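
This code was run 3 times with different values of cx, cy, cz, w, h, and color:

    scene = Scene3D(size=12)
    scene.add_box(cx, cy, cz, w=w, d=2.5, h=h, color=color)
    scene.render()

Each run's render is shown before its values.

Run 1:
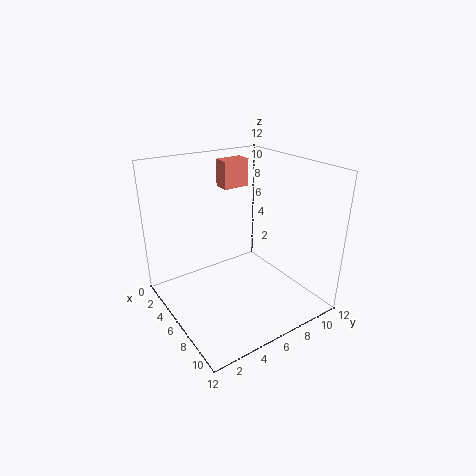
cx = 1
cy = 7
cz = 9
w = 1.5
h = 2.5
color = 'salmon'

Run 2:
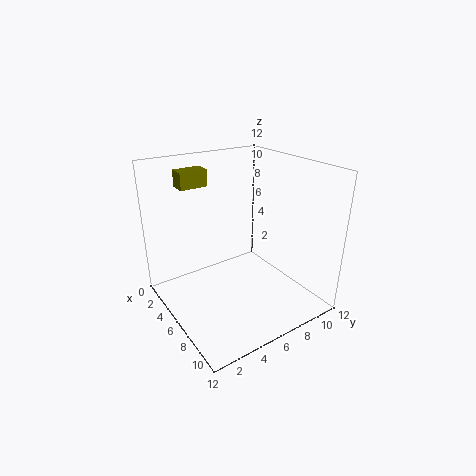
cx = 0.5
cy = 3
cz = 9.5
w = 1.5
h = 1.5
color = 'olive'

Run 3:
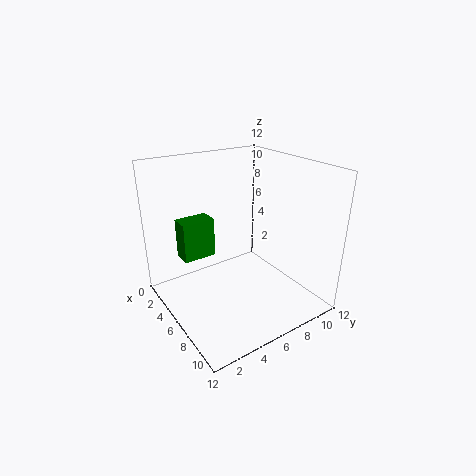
cx = 5
cy = 1
cz = 5.5
w = 1.5
h = 3
color = 'green'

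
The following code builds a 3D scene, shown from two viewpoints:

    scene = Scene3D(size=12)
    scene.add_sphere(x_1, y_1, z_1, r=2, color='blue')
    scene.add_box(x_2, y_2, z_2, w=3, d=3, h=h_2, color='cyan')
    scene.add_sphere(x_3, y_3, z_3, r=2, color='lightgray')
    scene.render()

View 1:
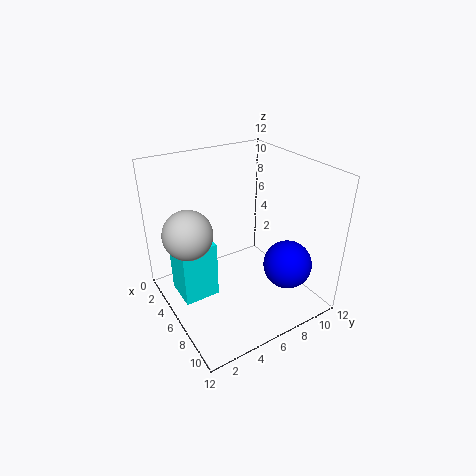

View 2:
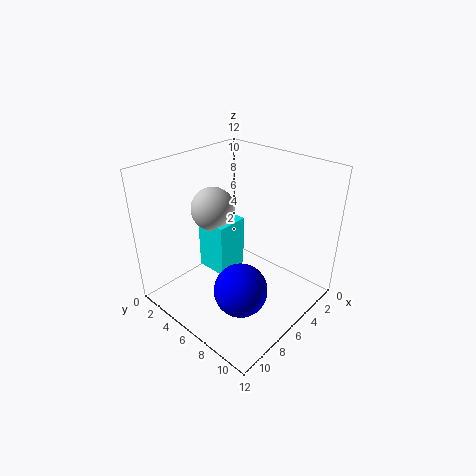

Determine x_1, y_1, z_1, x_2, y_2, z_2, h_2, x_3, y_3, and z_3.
x_1 = 9; y_1 = 9; z_1 = 4; x_2 = 3; y_2 = 1; z_2 = 1; h_2 = 5; x_3 = 5; y_3 = 2; z_3 = 7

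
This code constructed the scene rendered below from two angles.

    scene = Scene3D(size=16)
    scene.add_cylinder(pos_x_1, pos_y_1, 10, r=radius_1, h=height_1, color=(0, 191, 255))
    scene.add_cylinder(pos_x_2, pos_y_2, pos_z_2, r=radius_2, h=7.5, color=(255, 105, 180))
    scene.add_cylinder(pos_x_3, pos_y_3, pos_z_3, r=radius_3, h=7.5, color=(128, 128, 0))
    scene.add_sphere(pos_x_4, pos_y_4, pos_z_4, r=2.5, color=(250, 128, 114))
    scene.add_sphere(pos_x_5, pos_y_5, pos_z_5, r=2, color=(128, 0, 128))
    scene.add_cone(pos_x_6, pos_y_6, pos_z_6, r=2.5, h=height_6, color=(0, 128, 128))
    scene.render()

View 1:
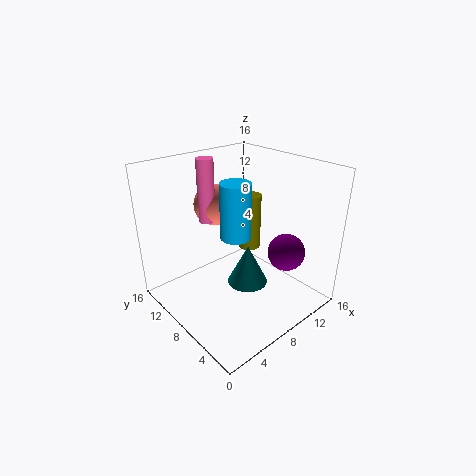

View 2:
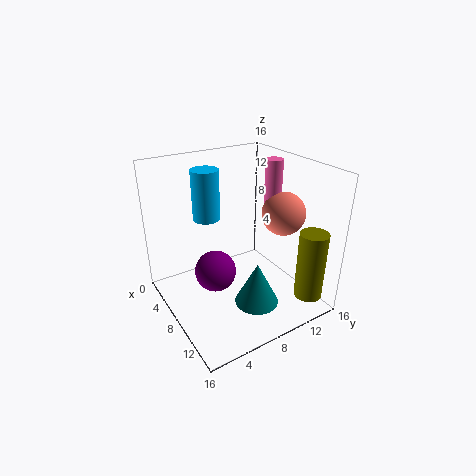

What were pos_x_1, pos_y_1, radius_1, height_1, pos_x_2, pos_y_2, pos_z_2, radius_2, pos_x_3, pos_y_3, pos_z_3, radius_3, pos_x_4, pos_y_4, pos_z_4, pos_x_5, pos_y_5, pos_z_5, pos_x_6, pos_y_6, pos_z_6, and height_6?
pos_x_1 = 5.5; pos_y_1 = 5.5; radius_1 = 1.5; height_1 = 5.5; pos_x_2 = 7.5; pos_y_2 = 13; pos_z_2 = 8.5; radius_2 = 1; pos_x_3 = 14.5; pos_y_3 = 13; pos_z_3 = 2.5; radius_3 = 1.5; pos_x_4 = 9; pos_y_4 = 13.5; pos_z_4 = 10; pos_x_5 = 11; pos_y_5 = 3.5; pos_z_5 = 7; pos_x_6 = 10.5; pos_y_6 = 9; pos_z_6 = 0.5; height_6 = 5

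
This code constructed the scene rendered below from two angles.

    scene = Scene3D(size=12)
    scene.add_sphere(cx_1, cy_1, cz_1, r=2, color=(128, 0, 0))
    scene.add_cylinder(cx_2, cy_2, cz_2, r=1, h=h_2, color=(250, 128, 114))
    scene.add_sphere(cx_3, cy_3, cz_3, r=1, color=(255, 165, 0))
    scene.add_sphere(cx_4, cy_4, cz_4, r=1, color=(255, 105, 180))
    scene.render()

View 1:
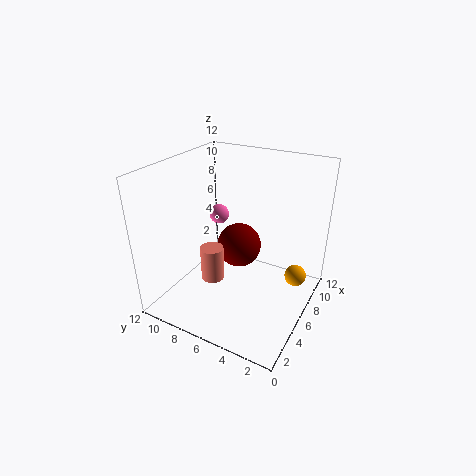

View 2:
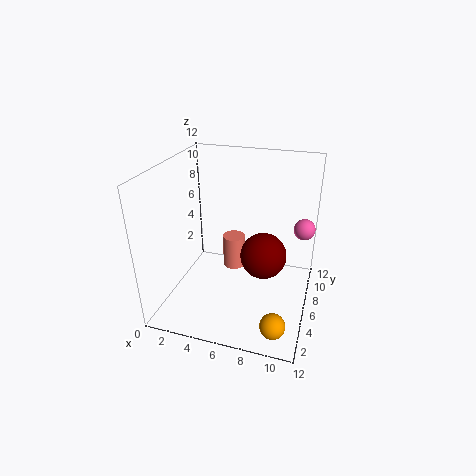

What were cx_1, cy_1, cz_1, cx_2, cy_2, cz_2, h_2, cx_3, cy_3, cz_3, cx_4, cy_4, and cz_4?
cx_1 = 8
cy_1 = 7
cz_1 = 4
cx_2 = 5
cy_2 = 8
cz_2 = 2
h_2 = 3
cx_3 = 10
cy_3 = 2
cz_3 = 1
cx_4 = 11
cy_4 = 11
cz_4 = 5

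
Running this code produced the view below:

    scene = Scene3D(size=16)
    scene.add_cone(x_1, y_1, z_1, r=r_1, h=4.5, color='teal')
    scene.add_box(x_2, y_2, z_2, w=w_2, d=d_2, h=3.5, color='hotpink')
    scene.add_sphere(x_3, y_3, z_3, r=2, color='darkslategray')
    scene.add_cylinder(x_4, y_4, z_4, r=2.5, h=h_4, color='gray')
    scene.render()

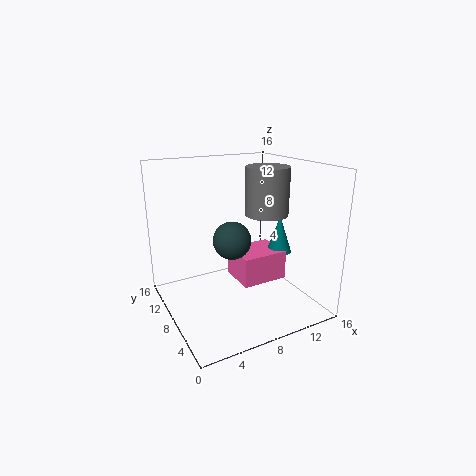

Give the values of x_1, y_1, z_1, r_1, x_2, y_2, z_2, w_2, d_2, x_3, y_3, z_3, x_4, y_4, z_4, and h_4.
x_1 = 14; y_1 = 8.5; z_1 = 5; r_1 = 1.5; x_2 = 8.5; y_2 = 7; z_2 = 2; w_2 = 5.5; d_2 = 4.5; x_3 = 6.5; y_3 = 6.5; z_3 = 8.5; x_4 = 12; y_4 = 8.5; z_4 = 10; h_4 = 5.5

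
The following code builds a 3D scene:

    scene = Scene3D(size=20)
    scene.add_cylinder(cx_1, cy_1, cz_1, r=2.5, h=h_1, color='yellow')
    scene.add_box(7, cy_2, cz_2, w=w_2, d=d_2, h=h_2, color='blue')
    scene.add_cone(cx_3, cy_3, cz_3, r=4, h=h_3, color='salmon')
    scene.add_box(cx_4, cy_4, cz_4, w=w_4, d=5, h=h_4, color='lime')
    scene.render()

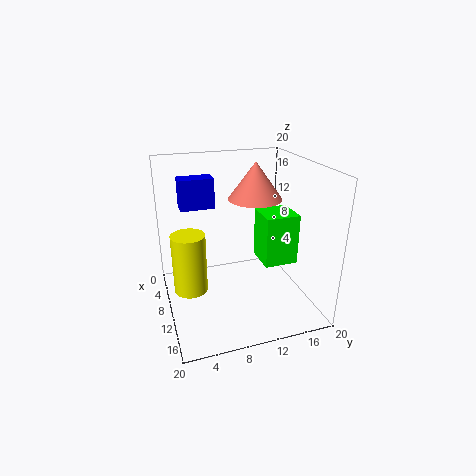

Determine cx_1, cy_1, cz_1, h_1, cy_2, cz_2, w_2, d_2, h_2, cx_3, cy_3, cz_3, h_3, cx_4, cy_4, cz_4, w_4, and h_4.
cx_1 = 7; cy_1 = 3.5; cz_1 = 1; h_1 = 9; cy_2 = 2.5; cz_2 = 14.5; w_2 = 2.5; d_2 = 4.5; h_2 = 4; cx_3 = 6; cy_3 = 14; cz_3 = 14; h_3 = 5.5; cx_4 = 6; cy_4 = 14; cz_4 = 5; w_4 = 5; h_4 = 7.5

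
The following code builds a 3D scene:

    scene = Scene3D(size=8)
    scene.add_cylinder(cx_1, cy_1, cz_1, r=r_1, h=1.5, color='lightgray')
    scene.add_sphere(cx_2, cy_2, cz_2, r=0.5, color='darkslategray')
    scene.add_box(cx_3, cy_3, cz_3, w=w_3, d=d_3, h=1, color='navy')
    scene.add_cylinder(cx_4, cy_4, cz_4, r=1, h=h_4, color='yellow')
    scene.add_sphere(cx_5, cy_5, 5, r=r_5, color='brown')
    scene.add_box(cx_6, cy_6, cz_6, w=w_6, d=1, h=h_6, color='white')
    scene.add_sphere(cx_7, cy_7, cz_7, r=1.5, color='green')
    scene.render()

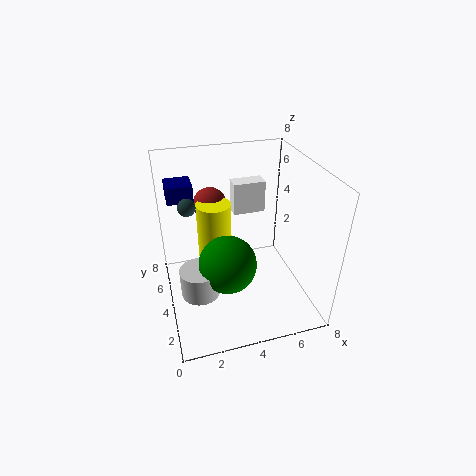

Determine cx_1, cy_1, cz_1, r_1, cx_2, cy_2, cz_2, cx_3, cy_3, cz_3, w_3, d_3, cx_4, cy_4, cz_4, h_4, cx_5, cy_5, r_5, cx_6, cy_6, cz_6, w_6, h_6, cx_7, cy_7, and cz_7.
cx_1 = 1.5
cy_1 = 2.5
cz_1 = 2
r_1 = 1
cx_2 = 1.5
cy_2 = 5.5
cz_2 = 5.5
cx_3 = 0.5
cy_3 = 6
cz_3 = 5.5
w_3 = 1.5
d_3 = 1.5
cx_4 = 3
cy_4 = 5.5
cz_4 = 1.5
h_4 = 4
cx_5 = 3
cy_5 = 6.5
r_5 = 1
cx_6 = 4.5
cy_6 = 6.5
cz_6 = 4
w_6 = 2
h_6 = 2
cx_7 = 3
cy_7 = 2.5
cz_7 = 3.5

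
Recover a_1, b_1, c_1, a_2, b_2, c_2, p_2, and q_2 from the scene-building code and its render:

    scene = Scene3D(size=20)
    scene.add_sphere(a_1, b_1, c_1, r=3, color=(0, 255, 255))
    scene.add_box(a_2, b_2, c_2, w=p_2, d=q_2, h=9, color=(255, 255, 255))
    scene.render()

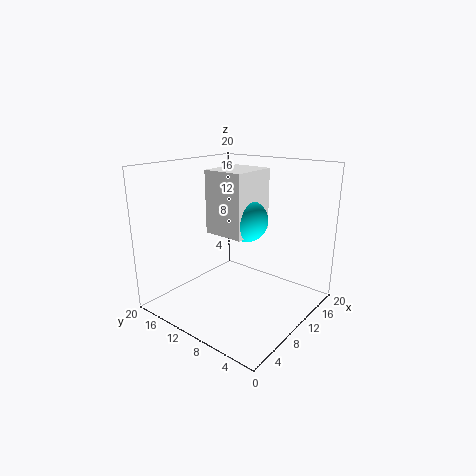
a_1 = 12, b_1 = 10, c_1 = 12, a_2 = 9, b_2 = 9, c_2 = 10, p_2 = 7, q_2 = 6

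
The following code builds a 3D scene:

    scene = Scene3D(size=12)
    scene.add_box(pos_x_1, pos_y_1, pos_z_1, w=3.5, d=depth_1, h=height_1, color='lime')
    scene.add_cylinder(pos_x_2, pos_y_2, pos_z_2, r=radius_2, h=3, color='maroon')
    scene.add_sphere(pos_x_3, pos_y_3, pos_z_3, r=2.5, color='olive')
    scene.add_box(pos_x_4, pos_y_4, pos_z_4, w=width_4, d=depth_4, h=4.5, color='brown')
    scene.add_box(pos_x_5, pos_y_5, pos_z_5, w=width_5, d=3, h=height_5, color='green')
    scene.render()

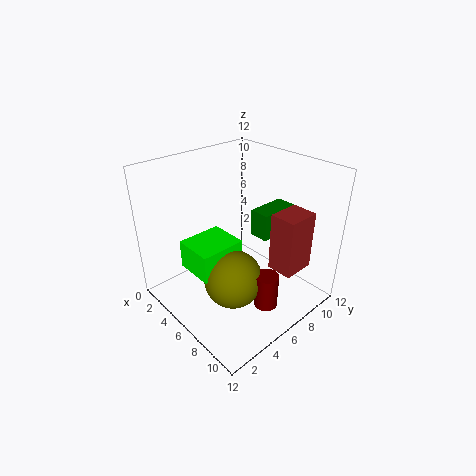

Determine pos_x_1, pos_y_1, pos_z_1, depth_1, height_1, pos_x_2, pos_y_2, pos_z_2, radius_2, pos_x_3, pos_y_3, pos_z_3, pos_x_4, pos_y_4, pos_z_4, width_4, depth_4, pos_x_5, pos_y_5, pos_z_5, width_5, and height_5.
pos_x_1 = 2.5
pos_y_1 = 2.5
pos_z_1 = 3
depth_1 = 4
height_1 = 2.5
pos_x_2 = 9
pos_y_2 = 6.5
pos_z_2 = 0.5
radius_2 = 1
pos_x_3 = 6.5
pos_y_3 = 5
pos_z_3 = 2.5
pos_x_4 = 9.5
pos_y_4 = 6
pos_z_4 = 5
width_4 = 2
depth_4 = 2.5
pos_x_5 = 8
pos_y_5 = 5.5
pos_z_5 = 7.5
width_5 = 1.5
height_5 = 2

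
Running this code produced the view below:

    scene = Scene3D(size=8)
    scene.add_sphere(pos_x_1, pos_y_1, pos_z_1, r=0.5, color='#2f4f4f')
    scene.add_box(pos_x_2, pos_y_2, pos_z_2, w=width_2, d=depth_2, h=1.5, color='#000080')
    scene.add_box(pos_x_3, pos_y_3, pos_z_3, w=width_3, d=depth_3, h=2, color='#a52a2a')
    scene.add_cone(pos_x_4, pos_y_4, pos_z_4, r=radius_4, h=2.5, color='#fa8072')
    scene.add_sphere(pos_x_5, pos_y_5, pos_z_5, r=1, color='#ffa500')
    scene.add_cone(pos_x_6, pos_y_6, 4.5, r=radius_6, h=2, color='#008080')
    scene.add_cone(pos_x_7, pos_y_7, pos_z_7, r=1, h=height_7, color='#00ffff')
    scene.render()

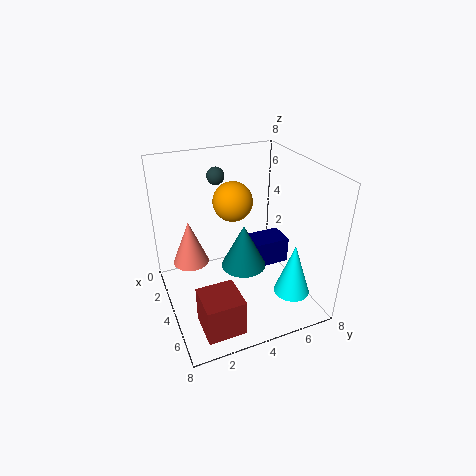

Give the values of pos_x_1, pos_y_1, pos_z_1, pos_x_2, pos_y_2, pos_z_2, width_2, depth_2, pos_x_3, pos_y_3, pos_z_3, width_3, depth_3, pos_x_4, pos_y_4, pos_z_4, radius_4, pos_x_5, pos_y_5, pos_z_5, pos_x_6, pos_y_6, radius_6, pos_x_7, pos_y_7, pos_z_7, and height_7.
pos_x_1 = 2
pos_y_1 = 3.5
pos_z_1 = 7
pos_x_2 = 3
pos_y_2 = 5
pos_z_2 = 2
width_2 = 1.5
depth_2 = 2
pos_x_3 = 5.5
pos_y_3 = 1
pos_z_3 = 0.5
width_3 = 2
depth_3 = 2
pos_x_4 = 3
pos_y_4 = 1.5
pos_z_4 = 2.5
radius_4 = 1
pos_x_5 = 4.5
pos_y_5 = 3.5
pos_z_5 = 6.5
pos_x_6 = 7
pos_y_6 = 3
radius_6 = 1
pos_x_7 = 6
pos_y_7 = 6.5
pos_z_7 = 1
height_7 = 3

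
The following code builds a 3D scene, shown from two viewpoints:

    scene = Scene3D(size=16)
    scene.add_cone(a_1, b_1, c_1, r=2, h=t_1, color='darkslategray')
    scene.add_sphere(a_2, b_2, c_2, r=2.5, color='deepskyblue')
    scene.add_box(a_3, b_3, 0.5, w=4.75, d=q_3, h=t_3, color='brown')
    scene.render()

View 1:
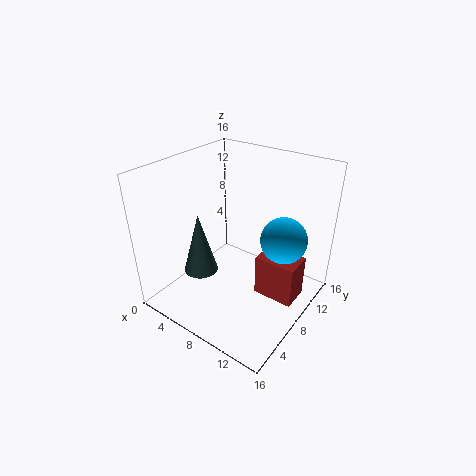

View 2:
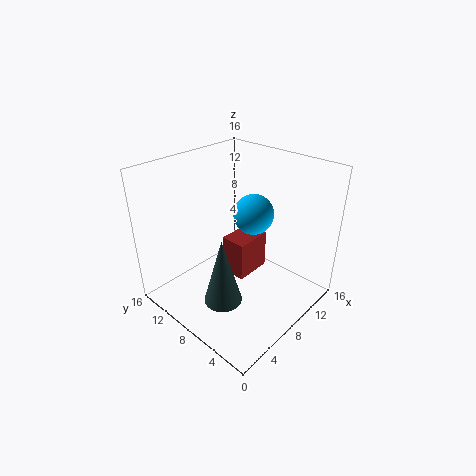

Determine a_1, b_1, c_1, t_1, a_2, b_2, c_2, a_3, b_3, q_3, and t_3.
a_1 = 3.75
b_1 = 6.25
c_1 = 3
t_1 = 7.25
a_2 = 12.75
b_2 = 9.75
c_2 = 8.5
a_3 = 9.75
b_3 = 9
q_3 = 3.25
t_3 = 5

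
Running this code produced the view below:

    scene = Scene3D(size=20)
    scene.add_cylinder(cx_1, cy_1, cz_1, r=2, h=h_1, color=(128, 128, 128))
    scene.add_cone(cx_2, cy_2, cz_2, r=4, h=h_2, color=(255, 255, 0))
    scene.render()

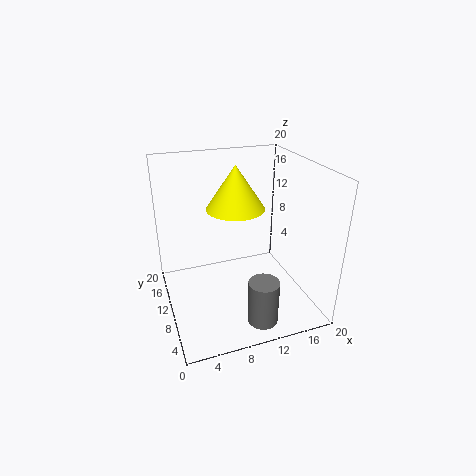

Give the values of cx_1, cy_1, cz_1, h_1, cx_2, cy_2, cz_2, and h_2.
cx_1 = 11; cy_1 = 3; cz_1 = 1; h_1 = 6; cx_2 = 10; cy_2 = 11; cz_2 = 14; h_2 = 6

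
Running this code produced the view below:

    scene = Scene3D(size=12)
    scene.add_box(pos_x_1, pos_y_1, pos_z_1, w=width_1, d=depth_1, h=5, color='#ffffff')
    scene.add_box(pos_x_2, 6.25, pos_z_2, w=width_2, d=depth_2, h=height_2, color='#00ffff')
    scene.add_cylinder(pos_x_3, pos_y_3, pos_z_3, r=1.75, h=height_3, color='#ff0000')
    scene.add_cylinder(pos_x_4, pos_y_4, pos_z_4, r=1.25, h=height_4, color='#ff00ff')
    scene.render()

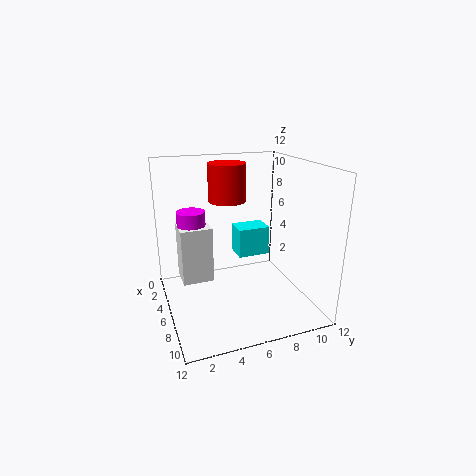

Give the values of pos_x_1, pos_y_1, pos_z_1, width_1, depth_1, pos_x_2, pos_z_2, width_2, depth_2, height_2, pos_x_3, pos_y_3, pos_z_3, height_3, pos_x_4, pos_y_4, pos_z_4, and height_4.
pos_x_1 = 2, pos_y_1 = 1.5, pos_z_1 = 1.5, width_1 = 2.5, depth_1 = 2.75, pos_x_2 = 3.75, pos_z_2 = 4, width_2 = 2, depth_2 = 2.75, height_2 = 2.5, pos_x_3 = 1.75, pos_y_3 = 6.5, pos_z_3 = 8, height_3 = 3.5, pos_x_4 = 3, pos_y_4 = 2.75, pos_z_4 = 4.75, height_4 = 3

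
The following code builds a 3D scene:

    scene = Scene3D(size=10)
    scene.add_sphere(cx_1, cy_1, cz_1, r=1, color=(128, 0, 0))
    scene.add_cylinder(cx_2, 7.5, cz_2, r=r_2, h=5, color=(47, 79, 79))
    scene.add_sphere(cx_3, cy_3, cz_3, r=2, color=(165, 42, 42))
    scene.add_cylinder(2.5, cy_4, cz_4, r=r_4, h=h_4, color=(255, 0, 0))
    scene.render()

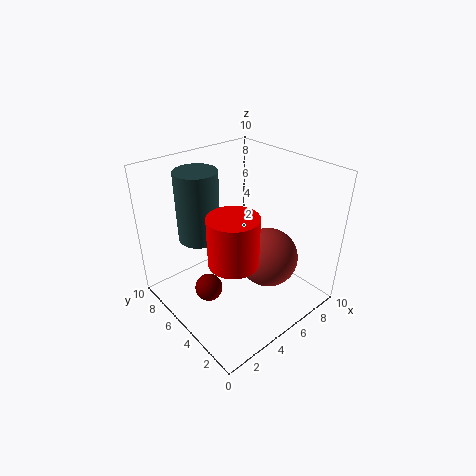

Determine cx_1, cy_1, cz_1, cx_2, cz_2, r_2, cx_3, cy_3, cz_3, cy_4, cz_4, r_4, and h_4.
cx_1 = 3, cy_1 = 6, cz_1 = 1, cx_2 = 3.5, cz_2 = 4.5, r_2 = 1.5, cx_3 = 6, cy_3 = 3, cz_3 = 4, cy_4 = 2.5, cz_4 = 5.5, r_4 = 1.5, h_4 = 3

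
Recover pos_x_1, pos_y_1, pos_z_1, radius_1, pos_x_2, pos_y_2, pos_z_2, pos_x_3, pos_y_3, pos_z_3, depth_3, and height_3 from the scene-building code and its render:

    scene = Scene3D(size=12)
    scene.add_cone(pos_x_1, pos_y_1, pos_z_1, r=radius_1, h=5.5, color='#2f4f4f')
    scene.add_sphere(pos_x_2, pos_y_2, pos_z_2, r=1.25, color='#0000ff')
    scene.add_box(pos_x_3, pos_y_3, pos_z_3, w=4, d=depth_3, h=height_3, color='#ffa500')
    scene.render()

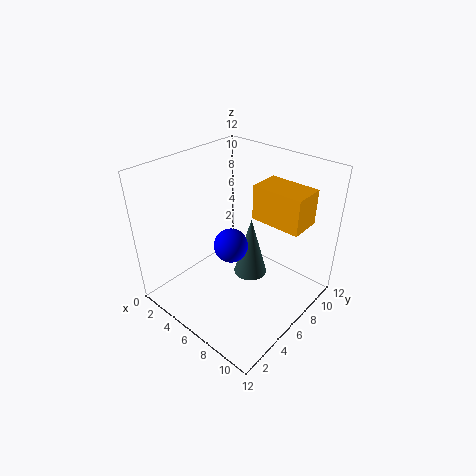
pos_x_1 = 6; pos_y_1 = 7.75; pos_z_1 = 1.5; radius_1 = 1.5; pos_x_2 = 7.5; pos_y_2 = 3.5; pos_z_2 = 7.25; pos_x_3 = 7.25; pos_y_3 = 6.25; pos_z_3 = 8.25; depth_3 = 2.5; height_3 = 2.75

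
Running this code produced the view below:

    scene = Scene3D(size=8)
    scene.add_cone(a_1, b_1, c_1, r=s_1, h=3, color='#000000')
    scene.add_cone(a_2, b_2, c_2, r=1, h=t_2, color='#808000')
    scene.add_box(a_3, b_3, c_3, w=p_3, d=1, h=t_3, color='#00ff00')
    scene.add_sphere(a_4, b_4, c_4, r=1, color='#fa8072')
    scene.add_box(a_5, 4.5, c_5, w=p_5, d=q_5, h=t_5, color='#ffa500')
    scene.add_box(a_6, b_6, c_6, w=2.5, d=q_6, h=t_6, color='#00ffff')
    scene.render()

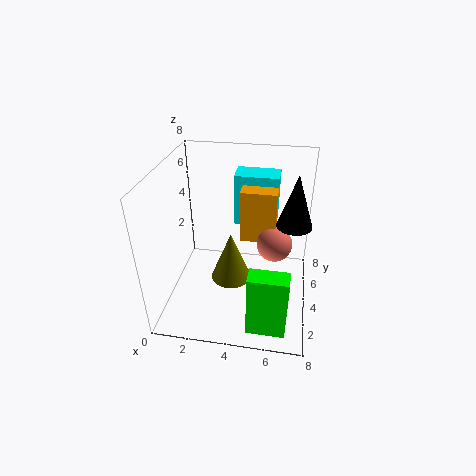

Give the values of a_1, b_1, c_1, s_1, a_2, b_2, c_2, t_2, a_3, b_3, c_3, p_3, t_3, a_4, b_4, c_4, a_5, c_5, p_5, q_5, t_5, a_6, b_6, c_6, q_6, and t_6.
a_1 = 7
b_1 = 5
c_1 = 4.5
s_1 = 1
a_2 = 4
b_2 = 2
c_2 = 3
t_2 = 2.5
a_3 = 5
b_3 = 0.5
c_3 = 0.5
p_3 = 2
t_3 = 3.5
a_4 = 6
b_4 = 4.5
c_4 = 3.5
a_5 = 4
c_5 = 3.5
p_5 = 2
q_5 = 1
t_5 = 3
a_6 = 3.5
b_6 = 5.5
c_6 = 4
q_6 = 1.5
t_6 = 3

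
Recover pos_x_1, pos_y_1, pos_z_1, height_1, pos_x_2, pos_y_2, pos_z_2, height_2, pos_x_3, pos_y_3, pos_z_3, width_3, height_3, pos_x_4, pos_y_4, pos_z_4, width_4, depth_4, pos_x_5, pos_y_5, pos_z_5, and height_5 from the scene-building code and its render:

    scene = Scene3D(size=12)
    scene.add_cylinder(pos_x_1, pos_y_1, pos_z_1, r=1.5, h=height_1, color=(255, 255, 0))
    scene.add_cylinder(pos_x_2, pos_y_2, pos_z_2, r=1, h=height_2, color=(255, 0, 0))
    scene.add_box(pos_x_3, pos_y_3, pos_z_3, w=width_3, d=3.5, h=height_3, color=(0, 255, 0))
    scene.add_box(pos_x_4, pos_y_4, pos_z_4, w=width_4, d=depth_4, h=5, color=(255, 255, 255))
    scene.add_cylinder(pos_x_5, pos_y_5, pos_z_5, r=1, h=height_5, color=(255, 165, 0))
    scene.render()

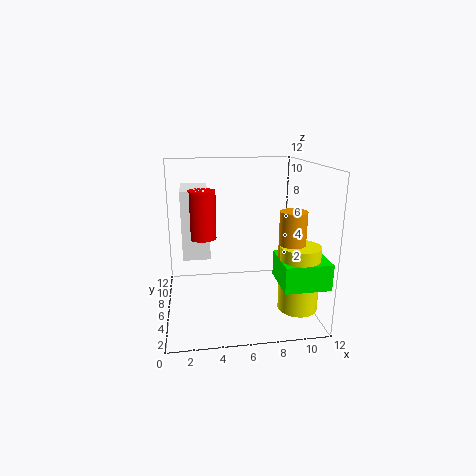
pos_x_1 = 10, pos_y_1 = 2, pos_z_1 = 1.5, height_1 = 5, pos_x_2 = 3, pos_y_2 = 3.5, pos_z_2 = 7, height_2 = 3.5, pos_x_3 = 8.5, pos_y_3 = 0.5, pos_z_3 = 3.5, width_3 = 3.5, height_3 = 2, pos_x_4 = 1.5, pos_y_4 = 3, pos_z_4 = 5.5, width_4 = 2, depth_4 = 4, pos_x_5 = 9.5, pos_y_5 = 2.5, pos_z_5 = 5.5, height_5 = 3.5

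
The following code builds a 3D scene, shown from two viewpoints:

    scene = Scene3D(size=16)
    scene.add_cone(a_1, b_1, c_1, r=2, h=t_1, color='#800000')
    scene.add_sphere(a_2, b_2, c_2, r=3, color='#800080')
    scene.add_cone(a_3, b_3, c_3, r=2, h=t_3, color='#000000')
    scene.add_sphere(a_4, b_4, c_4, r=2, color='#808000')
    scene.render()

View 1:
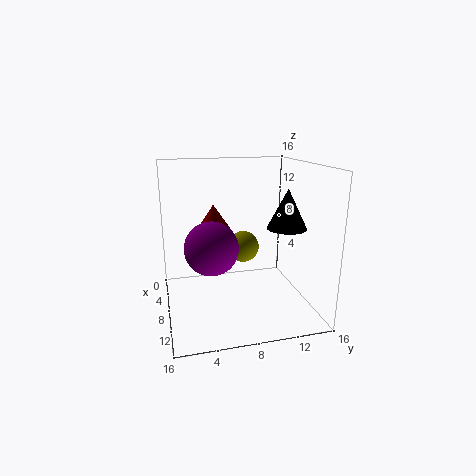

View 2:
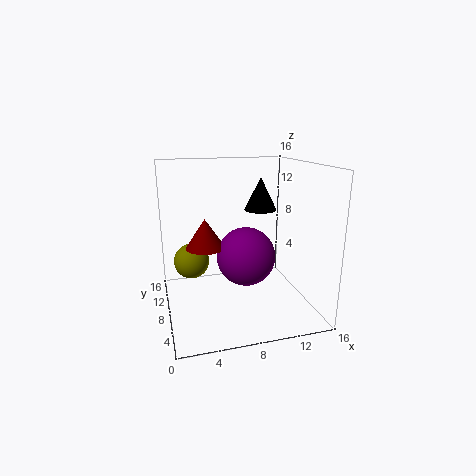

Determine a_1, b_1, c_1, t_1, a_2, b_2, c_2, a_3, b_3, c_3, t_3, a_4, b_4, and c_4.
a_1 = 4; b_1 = 6; c_1 = 8; t_1 = 3; a_2 = 8; b_2 = 5; c_2 = 7; a_3 = 12; b_3 = 12; c_3 = 10; t_3 = 4; a_4 = 3; b_4 = 10; c_4 = 5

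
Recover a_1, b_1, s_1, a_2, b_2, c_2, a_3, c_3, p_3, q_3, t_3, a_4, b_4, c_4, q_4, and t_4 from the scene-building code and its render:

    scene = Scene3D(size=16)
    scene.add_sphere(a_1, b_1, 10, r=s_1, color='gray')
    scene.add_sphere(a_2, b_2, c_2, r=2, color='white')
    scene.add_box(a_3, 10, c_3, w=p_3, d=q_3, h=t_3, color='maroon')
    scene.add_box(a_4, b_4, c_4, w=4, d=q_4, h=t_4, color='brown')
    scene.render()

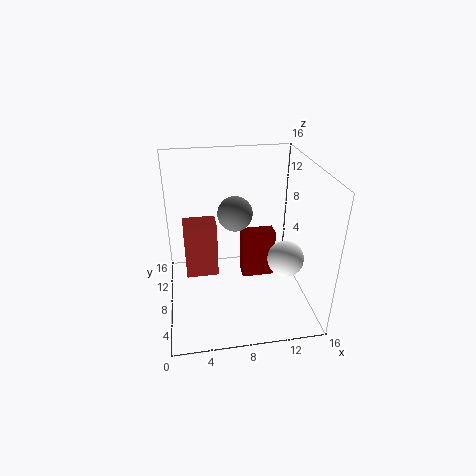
a_1 = 8, b_1 = 10, s_1 = 2, a_2 = 13, b_2 = 6, c_2 = 6, a_3 = 9, c_3 = 1, p_3 = 4, q_3 = 2, t_3 = 6, a_4 = 2, b_4 = 11, c_4 = 1, q_4 = 3, t_4 = 7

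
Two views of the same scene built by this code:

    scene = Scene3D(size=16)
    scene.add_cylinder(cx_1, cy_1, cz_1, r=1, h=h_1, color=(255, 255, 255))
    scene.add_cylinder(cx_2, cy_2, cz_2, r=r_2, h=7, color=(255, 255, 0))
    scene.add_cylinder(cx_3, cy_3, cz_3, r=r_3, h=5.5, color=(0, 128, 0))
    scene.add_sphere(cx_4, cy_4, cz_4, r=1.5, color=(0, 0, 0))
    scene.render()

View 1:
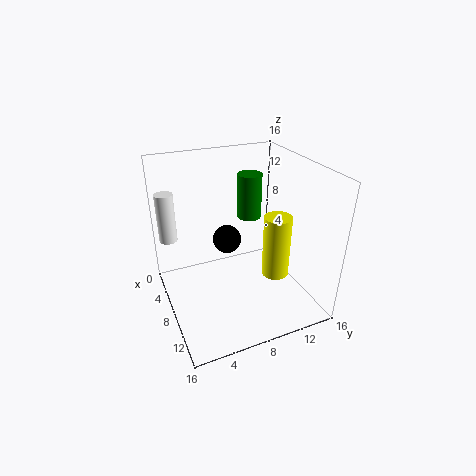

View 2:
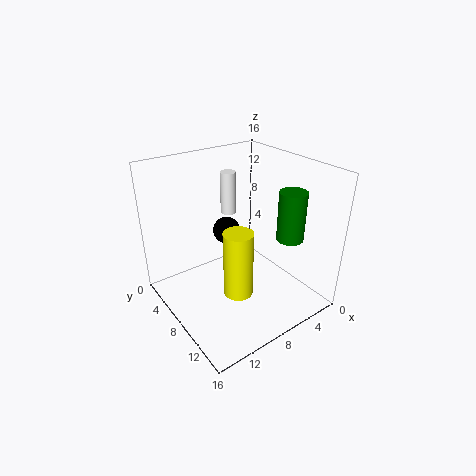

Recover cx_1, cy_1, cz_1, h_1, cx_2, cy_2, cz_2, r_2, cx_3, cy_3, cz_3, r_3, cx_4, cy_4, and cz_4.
cx_1 = 4.5; cy_1 = 1; cz_1 = 7.5; h_1 = 5.5; cx_2 = 10.5; cy_2 = 11.5; cz_2 = 4; r_2 = 1.5; cx_3 = 3.5; cy_3 = 11.5; cz_3 = 8; r_3 = 1.5; cx_4 = 8.5; cy_4 = 6.5; cz_4 = 8.5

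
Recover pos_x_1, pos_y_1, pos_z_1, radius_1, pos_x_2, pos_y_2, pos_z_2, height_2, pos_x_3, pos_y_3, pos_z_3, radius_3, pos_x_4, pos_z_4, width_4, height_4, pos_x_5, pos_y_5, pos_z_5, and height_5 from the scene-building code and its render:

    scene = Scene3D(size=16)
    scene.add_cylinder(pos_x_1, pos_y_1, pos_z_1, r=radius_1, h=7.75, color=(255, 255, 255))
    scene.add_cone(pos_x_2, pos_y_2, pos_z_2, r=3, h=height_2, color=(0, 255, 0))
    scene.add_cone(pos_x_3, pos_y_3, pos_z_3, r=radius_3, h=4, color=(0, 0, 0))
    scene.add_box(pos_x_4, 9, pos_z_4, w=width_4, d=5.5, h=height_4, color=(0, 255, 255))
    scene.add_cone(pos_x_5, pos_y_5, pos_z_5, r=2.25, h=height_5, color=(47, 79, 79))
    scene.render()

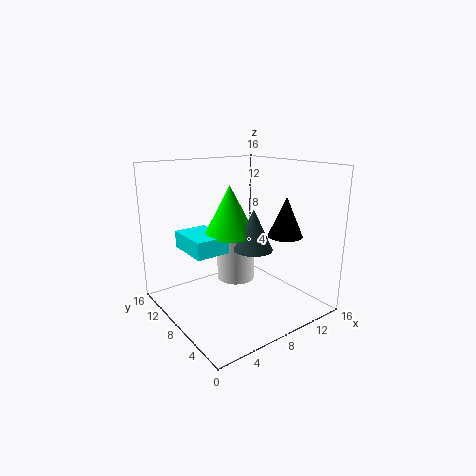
pos_x_1 = 11.5, pos_y_1 = 13.25, pos_z_1 = 0.25, radius_1 = 2.5, pos_x_2 = 8.5, pos_y_2 = 10.25, pos_z_2 = 7.75, height_2 = 5.75, pos_x_3 = 10, pos_y_3 = 2.75, pos_z_3 = 9.25, radius_3 = 1.75, pos_x_4 = 3.5, pos_z_4 = 6, width_4 = 4, height_4 = 2, pos_x_5 = 10, pos_y_5 = 7.75, pos_z_5 = 6.25, height_5 = 4.75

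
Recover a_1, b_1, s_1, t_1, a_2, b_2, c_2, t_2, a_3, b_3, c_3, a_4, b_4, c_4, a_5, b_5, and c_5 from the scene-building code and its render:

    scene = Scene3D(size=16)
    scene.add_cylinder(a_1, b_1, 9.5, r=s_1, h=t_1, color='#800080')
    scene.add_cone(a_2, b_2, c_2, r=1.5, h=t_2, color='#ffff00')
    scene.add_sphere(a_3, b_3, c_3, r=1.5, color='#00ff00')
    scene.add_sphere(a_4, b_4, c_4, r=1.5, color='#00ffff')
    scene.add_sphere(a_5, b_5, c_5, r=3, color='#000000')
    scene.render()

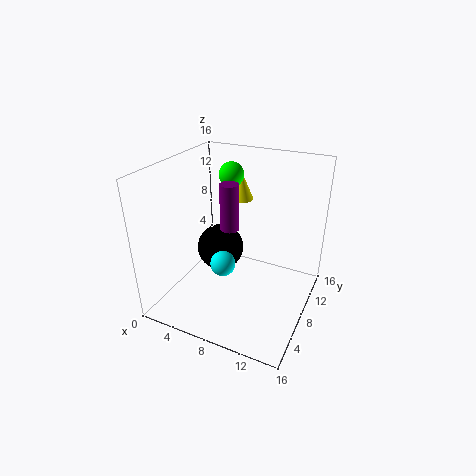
a_1 = 7.5
b_1 = 7
s_1 = 1
t_1 = 5
a_2 = 6
b_2 = 13
c_2 = 10.5
t_2 = 3.5
a_3 = 5
b_3 = 12.5
c_3 = 13.5
a_4 = 6
b_4 = 8
c_4 = 4
a_5 = 3.5
b_5 = 12
c_5 = 3.5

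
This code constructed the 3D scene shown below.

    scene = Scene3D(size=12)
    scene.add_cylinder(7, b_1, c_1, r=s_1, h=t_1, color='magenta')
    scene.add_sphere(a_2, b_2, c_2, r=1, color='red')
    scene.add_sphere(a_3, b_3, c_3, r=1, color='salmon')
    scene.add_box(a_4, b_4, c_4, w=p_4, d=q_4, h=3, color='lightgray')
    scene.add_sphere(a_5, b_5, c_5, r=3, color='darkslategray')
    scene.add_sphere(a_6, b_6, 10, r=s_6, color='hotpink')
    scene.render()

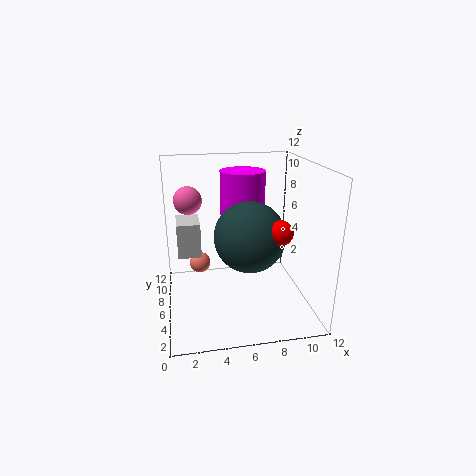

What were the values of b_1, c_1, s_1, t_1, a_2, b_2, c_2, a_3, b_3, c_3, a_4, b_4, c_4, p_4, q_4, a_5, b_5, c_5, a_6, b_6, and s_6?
b_1 = 9
c_1 = 7
s_1 = 2
t_1 = 4
a_2 = 9
b_2 = 4
c_2 = 7
a_3 = 3
b_3 = 10
c_3 = 2
a_4 = 1
b_4 = 7
c_4 = 4
p_4 = 2
q_4 = 3
a_5 = 7
b_5 = 6
c_5 = 6
a_6 = 2
b_6 = 4
s_6 = 1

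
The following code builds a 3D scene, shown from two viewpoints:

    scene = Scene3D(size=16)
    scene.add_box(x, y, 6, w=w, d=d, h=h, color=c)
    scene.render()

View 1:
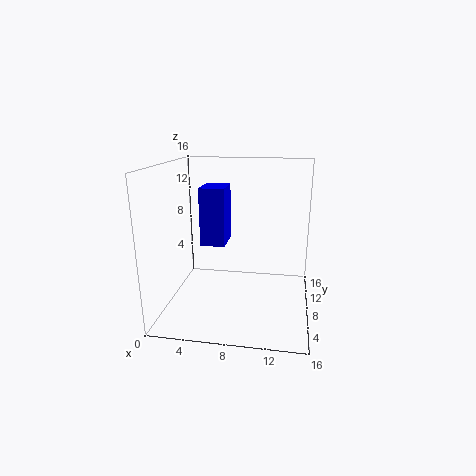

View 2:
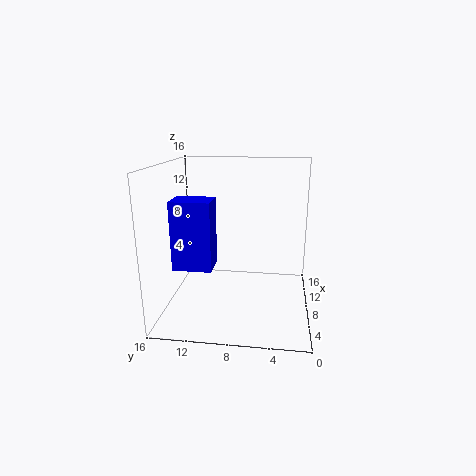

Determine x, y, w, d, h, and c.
x = 3, y = 10, w = 3, d = 4, h = 7, c = 'blue'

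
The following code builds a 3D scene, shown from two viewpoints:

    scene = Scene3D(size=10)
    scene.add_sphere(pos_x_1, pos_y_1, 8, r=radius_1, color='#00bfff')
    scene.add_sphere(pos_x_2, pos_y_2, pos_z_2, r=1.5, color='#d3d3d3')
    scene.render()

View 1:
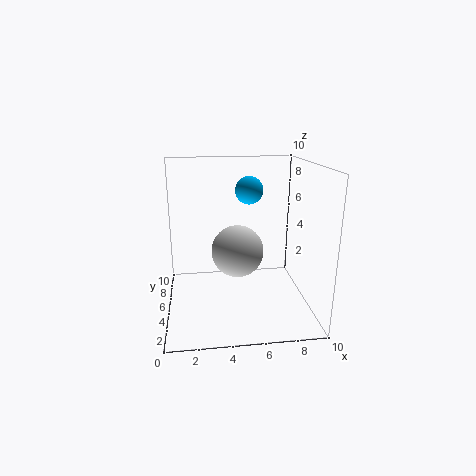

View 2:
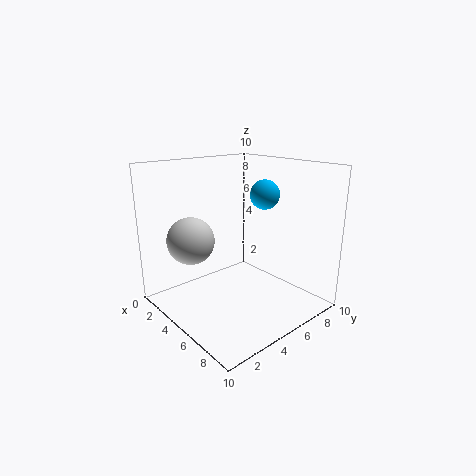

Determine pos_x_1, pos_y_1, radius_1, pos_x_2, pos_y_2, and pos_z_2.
pos_x_1 = 6; pos_y_1 = 6.5; radius_1 = 1; pos_x_2 = 4.5; pos_y_2 = 1.5; pos_z_2 = 5.5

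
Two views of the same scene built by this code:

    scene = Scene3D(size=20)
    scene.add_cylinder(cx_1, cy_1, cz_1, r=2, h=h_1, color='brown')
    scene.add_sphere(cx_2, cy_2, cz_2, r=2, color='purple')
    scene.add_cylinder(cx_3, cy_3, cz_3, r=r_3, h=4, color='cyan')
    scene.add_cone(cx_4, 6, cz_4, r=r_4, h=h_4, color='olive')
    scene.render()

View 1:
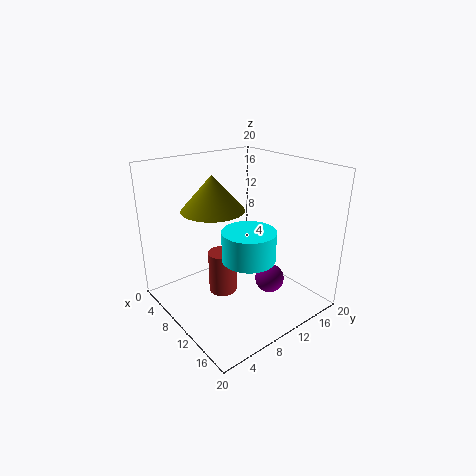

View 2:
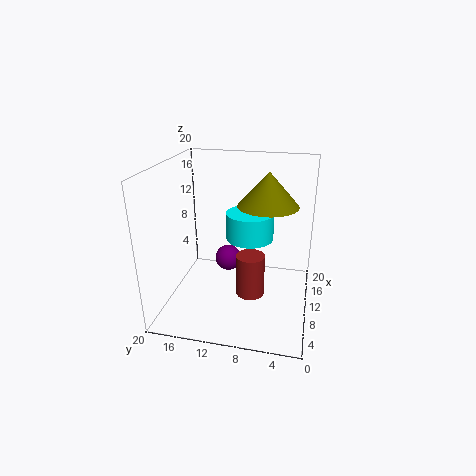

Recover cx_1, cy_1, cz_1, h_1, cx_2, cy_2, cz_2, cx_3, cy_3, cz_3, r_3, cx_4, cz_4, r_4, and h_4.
cx_1 = 9, cy_1 = 8, cz_1 = 2, h_1 = 6, cx_2 = 14, cy_2 = 12.5, cz_2 = 4.5, cx_3 = 13.5, cy_3 = 9, cz_3 = 8.5, r_3 = 3.5, cx_4 = 10, cz_4 = 15, r_4 = 4, h_4 = 4.5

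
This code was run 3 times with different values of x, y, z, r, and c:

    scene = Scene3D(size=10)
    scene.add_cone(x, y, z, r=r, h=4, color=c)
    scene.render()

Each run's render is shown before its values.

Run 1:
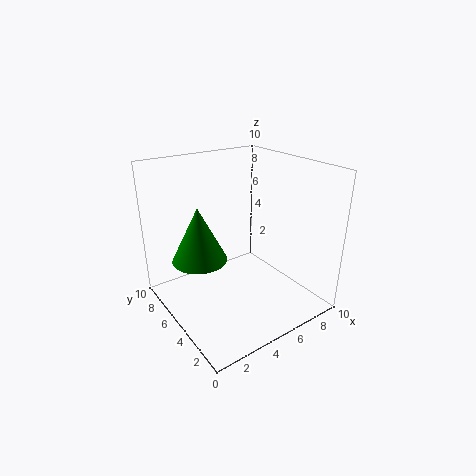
x = 3, y = 7, z = 3, r = 2, c = 'green'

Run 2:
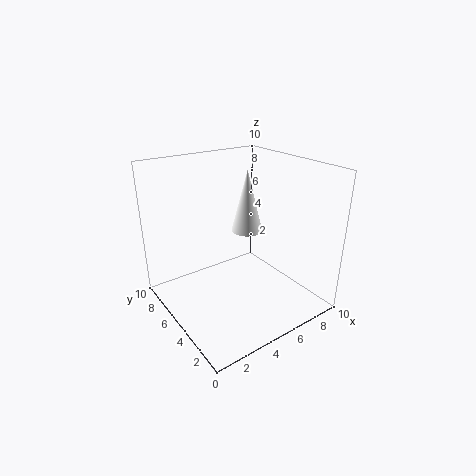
x = 5, y = 4, z = 6, r = 1, c = 'white'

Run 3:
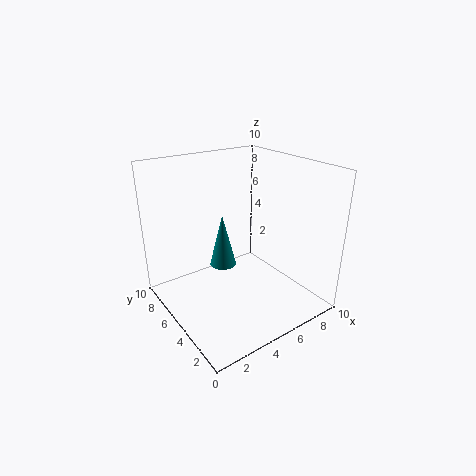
x = 5, y = 7, z = 2, r = 1, c = 'teal'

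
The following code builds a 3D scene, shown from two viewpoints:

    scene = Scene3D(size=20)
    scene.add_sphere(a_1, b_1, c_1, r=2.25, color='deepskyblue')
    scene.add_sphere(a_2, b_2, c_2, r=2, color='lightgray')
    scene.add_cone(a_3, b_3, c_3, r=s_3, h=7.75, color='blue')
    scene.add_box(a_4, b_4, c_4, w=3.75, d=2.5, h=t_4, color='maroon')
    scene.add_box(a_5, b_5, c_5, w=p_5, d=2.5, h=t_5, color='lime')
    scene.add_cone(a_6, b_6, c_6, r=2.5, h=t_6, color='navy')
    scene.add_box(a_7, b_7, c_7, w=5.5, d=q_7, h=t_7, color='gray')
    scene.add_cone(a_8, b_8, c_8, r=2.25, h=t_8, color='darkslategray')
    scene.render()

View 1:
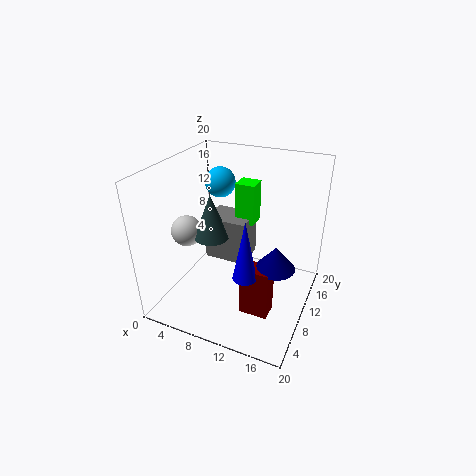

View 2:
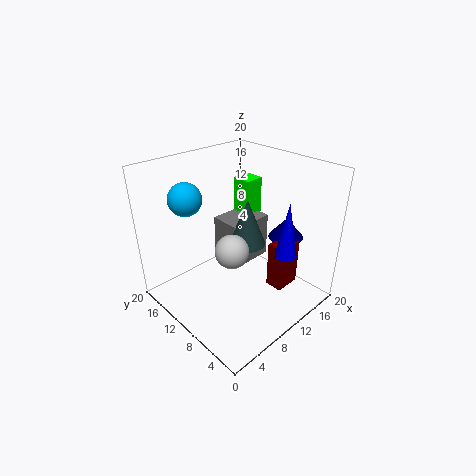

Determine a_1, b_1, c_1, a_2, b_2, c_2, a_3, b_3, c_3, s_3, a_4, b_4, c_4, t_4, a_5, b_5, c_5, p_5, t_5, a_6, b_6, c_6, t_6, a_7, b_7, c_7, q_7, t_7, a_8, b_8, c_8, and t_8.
a_1 = 5, b_1 = 14.75, c_1 = 15.75, a_2 = 4.75, b_2 = 5.5, c_2 = 12.25, a_3 = 13.5, b_3 = 4.25, c_3 = 8.25, s_3 = 1.5, a_4 = 12.75, b_4 = 4.25, c_4 = 2.5, t_4 = 6.75, a_5 = 10.25, b_5 = 8.5, c_5 = 13.25, p_5 = 2.5, t_5 = 5.25, a_6 = 16.5, b_6 = 6.75, c_6 = 9, t_6 = 3, a_7 = 6.75, b_7 = 6.75, c_7 = 8.25, q_7 = 4.25, t_7 = 5.75, a_8 = 8, b_8 = 6.25, c_8 = 11.75, t_8 = 5.75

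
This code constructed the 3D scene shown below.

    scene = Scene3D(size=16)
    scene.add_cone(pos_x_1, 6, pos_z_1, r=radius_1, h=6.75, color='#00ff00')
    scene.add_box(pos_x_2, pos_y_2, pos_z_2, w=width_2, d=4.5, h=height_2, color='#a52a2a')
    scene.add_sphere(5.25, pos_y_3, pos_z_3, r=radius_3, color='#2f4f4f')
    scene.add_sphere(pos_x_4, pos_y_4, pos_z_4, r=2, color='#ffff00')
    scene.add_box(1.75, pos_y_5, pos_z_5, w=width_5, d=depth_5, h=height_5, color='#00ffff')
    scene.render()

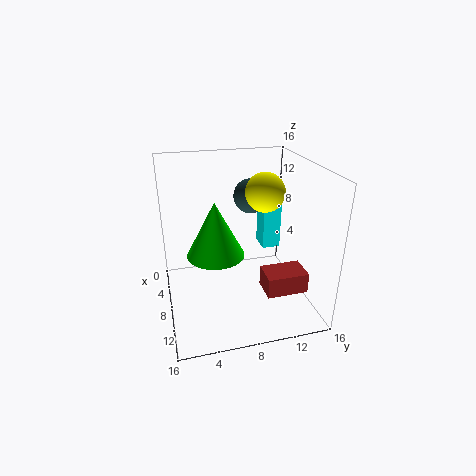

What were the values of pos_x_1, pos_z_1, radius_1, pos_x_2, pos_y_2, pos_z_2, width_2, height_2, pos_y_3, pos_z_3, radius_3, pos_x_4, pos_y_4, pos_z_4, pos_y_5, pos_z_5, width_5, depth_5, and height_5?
pos_x_1 = 5; pos_z_1 = 4.5; radius_1 = 3.5; pos_x_2 = 10; pos_y_2 = 10; pos_z_2 = 3; width_2 = 3; height_2 = 2.25; pos_y_3 = 10.25; pos_z_3 = 11.75; radius_3 = 2; pos_x_4 = 10; pos_y_4 = 10.25; pos_z_4 = 13.75; pos_y_5 = 12.25; pos_z_5 = 4.25; width_5 = 2.75; depth_5 = 2.25; height_5 = 6.25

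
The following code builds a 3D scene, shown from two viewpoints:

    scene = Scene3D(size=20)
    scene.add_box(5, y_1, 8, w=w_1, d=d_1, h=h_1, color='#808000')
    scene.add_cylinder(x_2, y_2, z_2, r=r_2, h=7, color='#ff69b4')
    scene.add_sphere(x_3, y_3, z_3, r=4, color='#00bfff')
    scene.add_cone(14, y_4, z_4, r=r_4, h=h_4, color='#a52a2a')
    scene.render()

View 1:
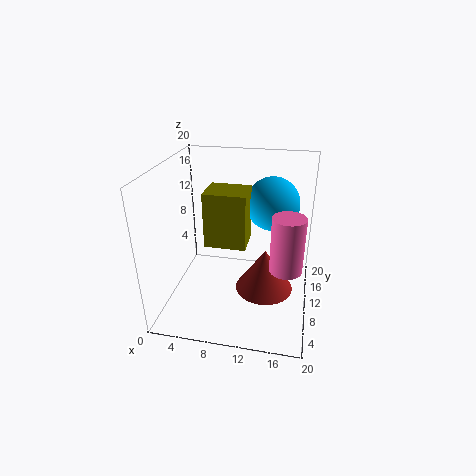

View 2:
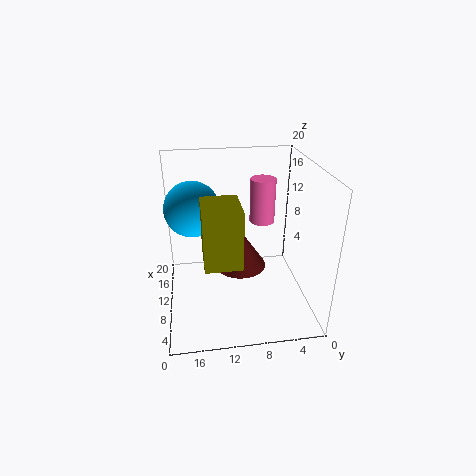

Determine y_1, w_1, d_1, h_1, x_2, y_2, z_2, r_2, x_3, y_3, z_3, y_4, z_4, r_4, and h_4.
y_1 = 10
w_1 = 6
d_1 = 5
h_1 = 8
x_2 = 17
y_2 = 5
z_2 = 9
r_2 = 2
x_3 = 14
y_3 = 16
z_3 = 13
y_4 = 9
z_4 = 3
r_4 = 4
h_4 = 6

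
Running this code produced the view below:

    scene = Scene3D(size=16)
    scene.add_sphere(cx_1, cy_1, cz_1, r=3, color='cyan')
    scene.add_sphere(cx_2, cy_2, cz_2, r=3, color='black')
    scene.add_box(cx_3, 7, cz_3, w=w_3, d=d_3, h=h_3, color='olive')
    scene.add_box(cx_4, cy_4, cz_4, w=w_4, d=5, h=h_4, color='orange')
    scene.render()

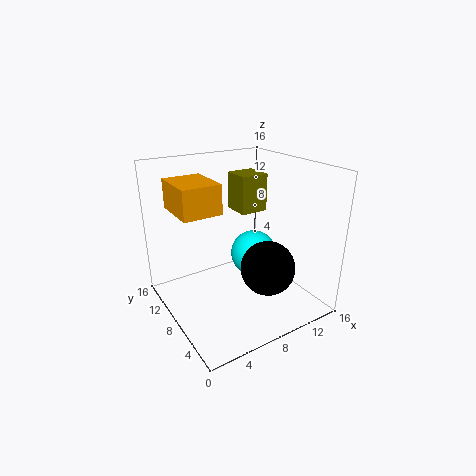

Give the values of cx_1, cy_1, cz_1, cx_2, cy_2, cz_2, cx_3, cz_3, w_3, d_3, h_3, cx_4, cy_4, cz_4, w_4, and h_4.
cx_1 = 13
cy_1 = 12
cz_1 = 3
cx_2 = 10
cy_2 = 5
cz_2 = 5
cx_3 = 8
cz_3 = 11
w_3 = 3
d_3 = 3
h_3 = 4
cx_4 = 1
cy_4 = 6
cz_4 = 12
w_4 = 4
h_4 = 3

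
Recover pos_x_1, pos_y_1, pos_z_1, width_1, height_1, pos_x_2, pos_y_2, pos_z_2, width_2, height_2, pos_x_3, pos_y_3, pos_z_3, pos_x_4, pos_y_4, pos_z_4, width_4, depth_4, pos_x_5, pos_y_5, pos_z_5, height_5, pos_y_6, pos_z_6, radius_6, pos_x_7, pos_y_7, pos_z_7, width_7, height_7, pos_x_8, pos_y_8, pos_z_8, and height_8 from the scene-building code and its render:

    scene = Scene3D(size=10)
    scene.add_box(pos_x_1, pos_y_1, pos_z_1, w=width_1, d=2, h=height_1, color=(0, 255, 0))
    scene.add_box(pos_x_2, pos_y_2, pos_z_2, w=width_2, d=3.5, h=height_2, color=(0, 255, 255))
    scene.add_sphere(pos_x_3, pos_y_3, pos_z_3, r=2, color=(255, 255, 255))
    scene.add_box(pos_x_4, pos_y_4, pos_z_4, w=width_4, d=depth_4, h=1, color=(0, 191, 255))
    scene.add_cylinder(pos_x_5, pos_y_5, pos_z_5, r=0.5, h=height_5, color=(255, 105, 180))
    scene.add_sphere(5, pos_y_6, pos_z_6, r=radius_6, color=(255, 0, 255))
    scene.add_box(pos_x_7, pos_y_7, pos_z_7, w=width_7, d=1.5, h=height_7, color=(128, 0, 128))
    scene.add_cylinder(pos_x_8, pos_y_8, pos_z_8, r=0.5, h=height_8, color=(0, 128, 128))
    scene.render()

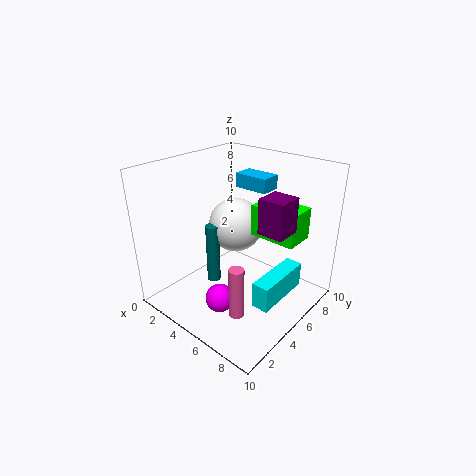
pos_x_1 = 6.5, pos_y_1 = 4.5, pos_z_1 = 6, width_1 = 3, height_1 = 2, pos_x_2 = 9, pos_y_2 = 1.5, pos_z_2 = 3.5, width_2 = 1, height_2 = 1.5, pos_x_3 = 3.5, pos_y_3 = 6.5, pos_z_3 = 5, pos_x_4 = 3.5, pos_y_4 = 6.5, pos_z_4 = 8, width_4 = 2.5, depth_4 = 1.5, pos_x_5 = 7, pos_y_5 = 2.5, pos_z_5 = 1, height_5 = 3.5, pos_y_6 = 3, pos_z_6 = 1, radius_6 = 1, pos_x_7 = 8.5, pos_y_7 = 2.5, pos_z_7 = 7.5, width_7 = 1.5, height_7 = 2, pos_x_8 = 3, pos_y_8 = 4.5, pos_z_8 = 1, height_8 = 4.5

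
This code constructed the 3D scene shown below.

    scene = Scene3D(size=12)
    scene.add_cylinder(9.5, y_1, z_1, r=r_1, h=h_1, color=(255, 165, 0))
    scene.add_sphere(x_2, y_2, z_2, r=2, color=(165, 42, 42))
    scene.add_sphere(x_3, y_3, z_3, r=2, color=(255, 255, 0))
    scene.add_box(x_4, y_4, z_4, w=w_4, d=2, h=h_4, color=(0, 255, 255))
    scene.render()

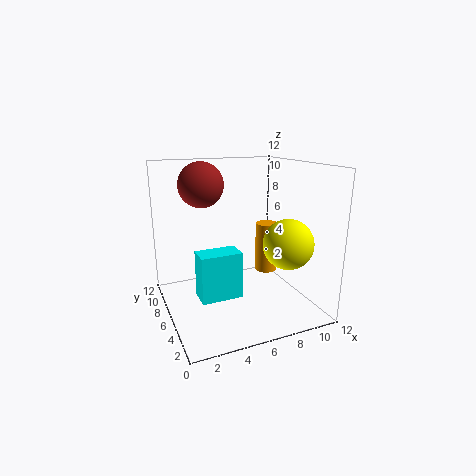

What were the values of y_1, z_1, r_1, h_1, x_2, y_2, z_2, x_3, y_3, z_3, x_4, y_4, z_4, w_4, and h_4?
y_1 = 7.5; z_1 = 2; r_1 = 1; h_1 = 4.5; x_2 = 4; y_2 = 9.5; z_2 = 10; x_3 = 9; y_3 = 3; z_3 = 6; x_4 = 2.5; y_4 = 5; z_4 = 1; w_4 = 3.5; h_4 = 4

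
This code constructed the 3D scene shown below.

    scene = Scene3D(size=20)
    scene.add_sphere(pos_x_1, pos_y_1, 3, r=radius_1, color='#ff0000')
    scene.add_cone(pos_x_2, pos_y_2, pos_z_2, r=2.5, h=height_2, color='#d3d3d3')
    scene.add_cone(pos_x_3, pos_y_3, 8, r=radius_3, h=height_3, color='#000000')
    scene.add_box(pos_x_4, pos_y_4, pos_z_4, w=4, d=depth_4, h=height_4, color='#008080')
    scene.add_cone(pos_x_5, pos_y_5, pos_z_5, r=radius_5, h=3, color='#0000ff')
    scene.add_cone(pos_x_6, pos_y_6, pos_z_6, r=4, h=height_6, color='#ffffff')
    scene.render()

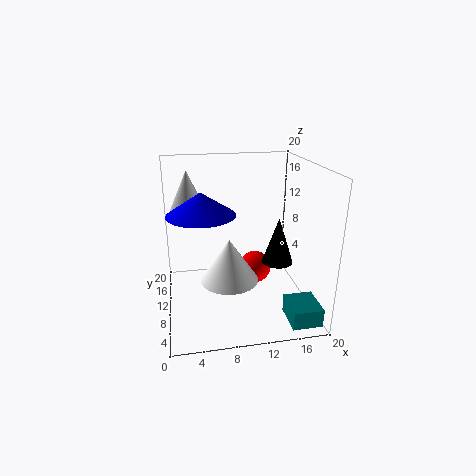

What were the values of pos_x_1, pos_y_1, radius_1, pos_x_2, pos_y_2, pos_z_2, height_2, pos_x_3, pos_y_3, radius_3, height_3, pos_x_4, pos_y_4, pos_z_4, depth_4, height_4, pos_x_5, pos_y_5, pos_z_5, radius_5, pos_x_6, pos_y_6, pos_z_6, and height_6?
pos_x_1 = 13.5; pos_y_1 = 14; radius_1 = 2.5; pos_x_2 = 3.5; pos_y_2 = 13; pos_z_2 = 13.5; height_2 = 5.5; pos_x_3 = 14.5; pos_y_3 = 6; radius_3 = 2; height_3 = 6; pos_x_4 = 15.5; pos_y_4 = 1; pos_z_4 = 0.5; depth_4 = 4.5; height_4 = 2.5; pos_x_5 = 5; pos_y_5 = 9; pos_z_5 = 14; radius_5 = 4.5; pos_x_6 = 8.5; pos_y_6 = 8.5; pos_z_6 = 4.5; height_6 = 6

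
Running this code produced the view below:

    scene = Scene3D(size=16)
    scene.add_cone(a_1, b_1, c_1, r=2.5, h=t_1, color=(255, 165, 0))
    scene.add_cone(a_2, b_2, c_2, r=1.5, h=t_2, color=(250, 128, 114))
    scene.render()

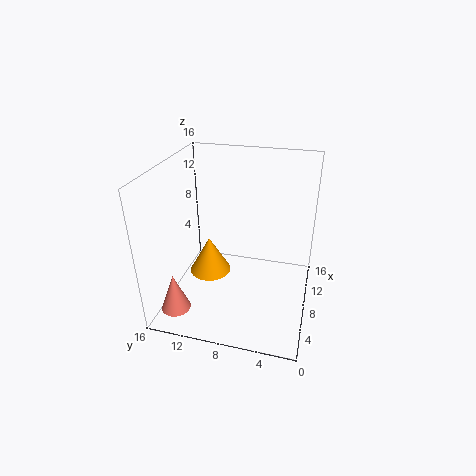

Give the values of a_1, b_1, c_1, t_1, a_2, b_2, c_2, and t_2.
a_1 = 9.5, b_1 = 12, c_1 = 2, t_1 = 4.5, a_2 = 1.5, b_2 = 13, c_2 = 2.5, t_2 = 4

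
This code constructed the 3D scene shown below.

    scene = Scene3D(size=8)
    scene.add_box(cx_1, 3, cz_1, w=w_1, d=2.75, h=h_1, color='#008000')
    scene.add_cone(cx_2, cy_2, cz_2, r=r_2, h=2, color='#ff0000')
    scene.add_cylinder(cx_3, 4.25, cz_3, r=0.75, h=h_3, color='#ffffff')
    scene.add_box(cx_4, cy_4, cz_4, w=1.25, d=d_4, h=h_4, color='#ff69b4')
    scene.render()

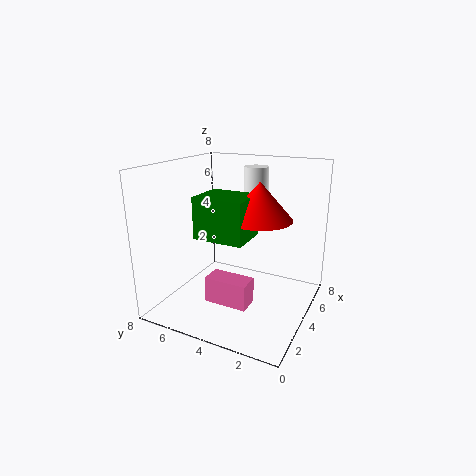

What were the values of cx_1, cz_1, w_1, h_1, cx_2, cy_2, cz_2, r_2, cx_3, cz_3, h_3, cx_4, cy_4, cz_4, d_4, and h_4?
cx_1 = 2.25
cz_1 = 4.25
w_1 = 2.25
h_1 = 2.25
cx_2 = 4
cy_2 = 2.75
cz_2 = 5.25
r_2 = 1.75
cx_3 = 7
cz_3 = 5.75
h_3 = 1.75
cx_4 = 2.75
cy_4 = 3
cz_4 = 0.25
d_4 = 2.5
h_4 = 1.5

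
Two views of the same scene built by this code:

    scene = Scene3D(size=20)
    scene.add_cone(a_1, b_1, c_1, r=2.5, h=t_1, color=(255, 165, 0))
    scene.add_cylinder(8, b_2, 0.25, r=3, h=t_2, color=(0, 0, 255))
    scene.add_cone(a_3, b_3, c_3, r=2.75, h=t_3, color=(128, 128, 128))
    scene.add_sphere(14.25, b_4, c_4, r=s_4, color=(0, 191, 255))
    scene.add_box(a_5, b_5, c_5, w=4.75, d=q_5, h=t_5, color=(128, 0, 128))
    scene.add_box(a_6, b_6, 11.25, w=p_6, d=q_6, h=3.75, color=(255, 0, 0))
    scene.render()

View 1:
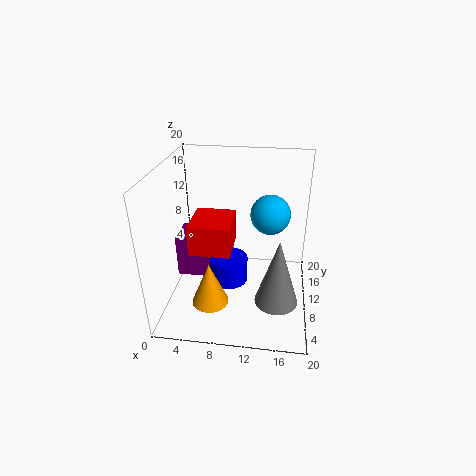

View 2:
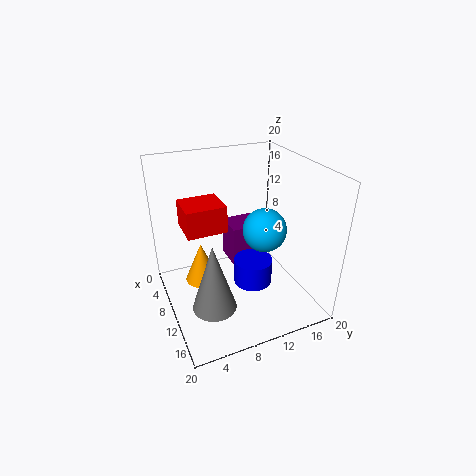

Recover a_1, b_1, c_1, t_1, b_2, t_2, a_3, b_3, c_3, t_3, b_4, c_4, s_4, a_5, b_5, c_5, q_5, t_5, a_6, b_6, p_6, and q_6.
a_1 = 6.75; b_1 = 5.5; c_1 = 2.25; t_1 = 6; b_2 = 13.5; t_2 = 4; a_3 = 15.75; b_3 = 4.25; c_3 = 4.5; t_3 = 8.75; b_4 = 11.75; c_4 = 13; s_4 = 2.75; a_5 = 0.25; b_5 = 11.5; c_5 = 1.75; q_5 = 5; t_5 = 6.5; a_6 = 5; b_6 = 3; p_6 = 5; q_6 = 5.5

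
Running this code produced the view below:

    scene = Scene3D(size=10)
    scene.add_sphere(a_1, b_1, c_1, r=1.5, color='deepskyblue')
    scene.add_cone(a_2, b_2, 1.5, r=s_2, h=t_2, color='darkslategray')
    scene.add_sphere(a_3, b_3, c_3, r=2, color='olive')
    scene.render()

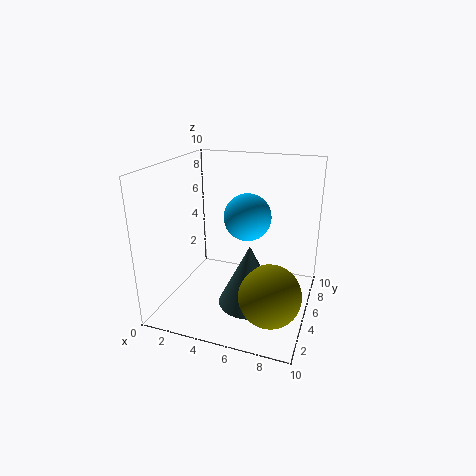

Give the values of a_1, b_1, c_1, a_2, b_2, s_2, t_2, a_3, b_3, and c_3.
a_1 = 6
b_1 = 4
c_1 = 7
a_2 = 6.5
b_2 = 3
s_2 = 2
t_2 = 4
a_3 = 8
b_3 = 2.5
c_3 = 2.5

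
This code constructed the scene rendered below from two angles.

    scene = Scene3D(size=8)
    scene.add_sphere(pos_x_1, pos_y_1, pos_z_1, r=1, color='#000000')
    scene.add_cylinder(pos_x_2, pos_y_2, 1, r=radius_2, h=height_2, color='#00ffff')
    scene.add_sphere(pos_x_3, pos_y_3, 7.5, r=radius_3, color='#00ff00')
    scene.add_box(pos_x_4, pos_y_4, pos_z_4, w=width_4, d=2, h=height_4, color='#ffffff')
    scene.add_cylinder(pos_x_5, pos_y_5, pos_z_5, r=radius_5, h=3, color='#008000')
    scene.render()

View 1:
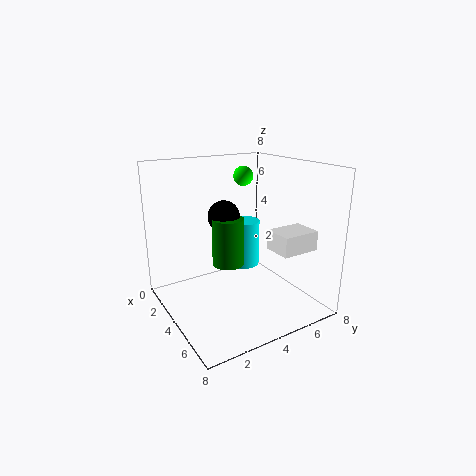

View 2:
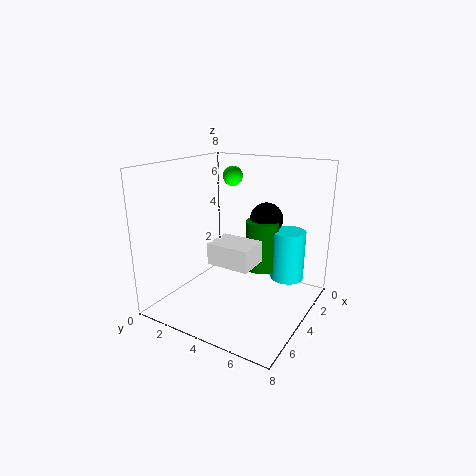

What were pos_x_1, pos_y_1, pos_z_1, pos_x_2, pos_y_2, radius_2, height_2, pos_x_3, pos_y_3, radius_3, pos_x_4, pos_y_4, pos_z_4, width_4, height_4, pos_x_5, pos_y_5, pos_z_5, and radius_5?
pos_x_1 = 1.5; pos_y_1 = 4.5; pos_z_1 = 4.5; pos_x_2 = 1.5; pos_y_2 = 6; radius_2 = 1; height_2 = 3; pos_x_3 = 4.5; pos_y_3 = 4; radius_3 = 0.5; pos_x_4 = 6; pos_y_4 = 4.5; pos_z_4 = 4; width_4 = 1.5; height_4 = 1; pos_x_5 = 2; pos_y_5 = 4.5; pos_z_5 = 1.5; radius_5 = 1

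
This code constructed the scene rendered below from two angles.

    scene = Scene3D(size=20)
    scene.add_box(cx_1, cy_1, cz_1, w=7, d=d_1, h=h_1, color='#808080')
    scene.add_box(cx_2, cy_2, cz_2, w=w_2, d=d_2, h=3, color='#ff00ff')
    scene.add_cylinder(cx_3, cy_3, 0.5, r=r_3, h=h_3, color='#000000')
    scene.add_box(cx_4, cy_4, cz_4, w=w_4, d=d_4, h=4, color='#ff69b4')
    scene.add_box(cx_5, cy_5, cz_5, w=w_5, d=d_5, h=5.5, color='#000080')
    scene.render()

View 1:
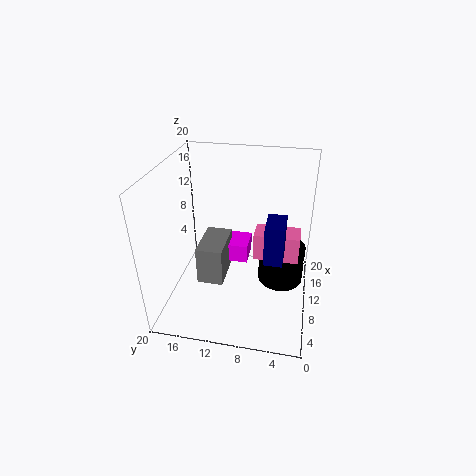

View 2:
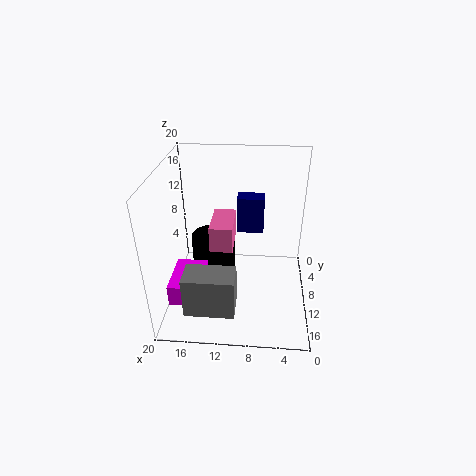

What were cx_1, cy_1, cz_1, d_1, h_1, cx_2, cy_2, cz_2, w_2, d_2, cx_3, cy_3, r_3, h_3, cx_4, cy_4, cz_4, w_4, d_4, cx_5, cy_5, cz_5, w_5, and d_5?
cx_1 = 10
cy_1 = 12.5
cz_1 = 1
d_1 = 4
h_1 = 6
cx_2 = 14.5
cy_2 = 9.5
cz_2 = 2.5
w_2 = 4.5
d_2 = 6.5
cx_3 = 14.5
cy_3 = 4
r_3 = 3.5
h_3 = 6
cx_4 = 11
cy_4 = 1.5
cz_4 = 6
w_4 = 3.5
d_4 = 6.5
cx_5 = 6.5
cy_5 = 3.5
cz_5 = 8.5
w_5 = 4
d_5 = 2.5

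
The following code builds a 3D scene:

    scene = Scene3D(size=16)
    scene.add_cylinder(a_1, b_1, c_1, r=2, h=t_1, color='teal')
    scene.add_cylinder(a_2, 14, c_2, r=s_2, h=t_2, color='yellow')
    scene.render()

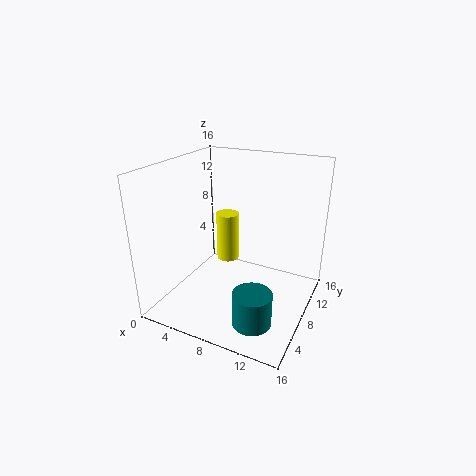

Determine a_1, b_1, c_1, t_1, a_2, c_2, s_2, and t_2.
a_1 = 12
b_1 = 3
c_1 = 1.5
t_1 = 3.5
a_2 = 3.5
c_2 = 1.5
s_2 = 1.5
t_2 = 6.5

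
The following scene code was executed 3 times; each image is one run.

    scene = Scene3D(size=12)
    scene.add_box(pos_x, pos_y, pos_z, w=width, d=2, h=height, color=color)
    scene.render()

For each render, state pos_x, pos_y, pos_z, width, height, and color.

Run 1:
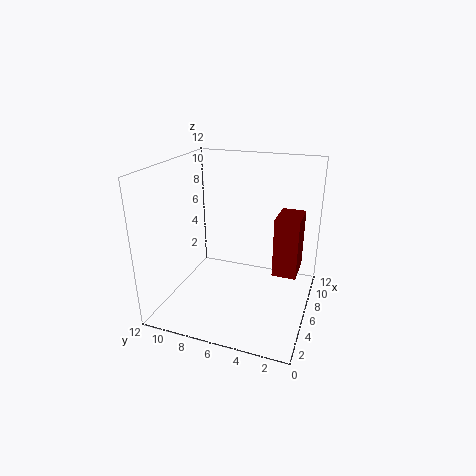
pos_x = 6
pos_y = 1
pos_z = 3
width = 3
height = 5
color = 'maroon'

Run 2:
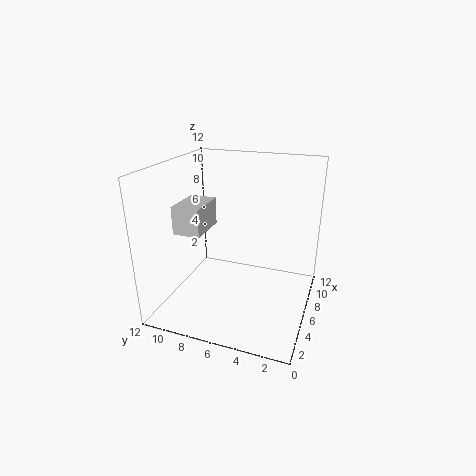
pos_x = 1
pos_y = 7
pos_z = 8
width = 3
height = 2
color = 'lightgray'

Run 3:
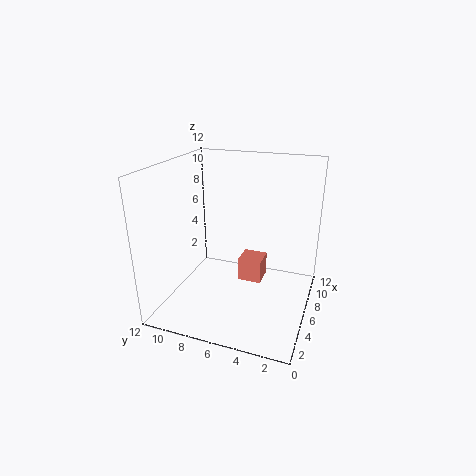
pos_x = 6
pos_y = 4
pos_z = 2
width = 2
height = 2
color = 'salmon'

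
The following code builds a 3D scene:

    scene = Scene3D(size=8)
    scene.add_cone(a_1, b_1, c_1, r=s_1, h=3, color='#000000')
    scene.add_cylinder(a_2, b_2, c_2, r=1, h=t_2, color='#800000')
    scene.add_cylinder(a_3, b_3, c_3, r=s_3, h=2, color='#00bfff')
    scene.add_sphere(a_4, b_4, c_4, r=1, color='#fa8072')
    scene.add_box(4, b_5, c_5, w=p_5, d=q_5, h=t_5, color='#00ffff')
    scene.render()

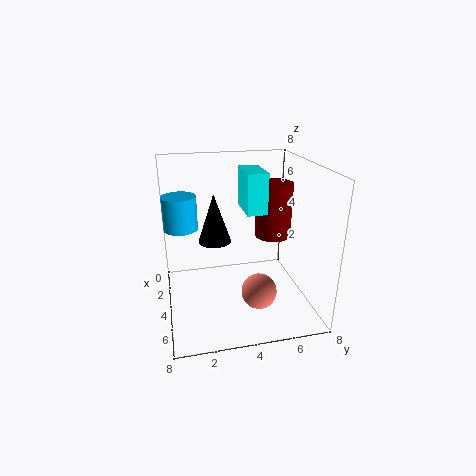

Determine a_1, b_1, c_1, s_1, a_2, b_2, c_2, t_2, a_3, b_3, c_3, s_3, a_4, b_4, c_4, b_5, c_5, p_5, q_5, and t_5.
a_1 = 2; b_1 = 3; c_1 = 3; s_1 = 1; a_2 = 4; b_2 = 6; c_2 = 4; t_2 = 3; a_3 = 2; b_3 = 1; c_3 = 4; s_3 = 1; a_4 = 5; b_4 = 5; c_4 = 1; b_5 = 4; c_5 = 6; p_5 = 2; q_5 = 1; t_5 = 2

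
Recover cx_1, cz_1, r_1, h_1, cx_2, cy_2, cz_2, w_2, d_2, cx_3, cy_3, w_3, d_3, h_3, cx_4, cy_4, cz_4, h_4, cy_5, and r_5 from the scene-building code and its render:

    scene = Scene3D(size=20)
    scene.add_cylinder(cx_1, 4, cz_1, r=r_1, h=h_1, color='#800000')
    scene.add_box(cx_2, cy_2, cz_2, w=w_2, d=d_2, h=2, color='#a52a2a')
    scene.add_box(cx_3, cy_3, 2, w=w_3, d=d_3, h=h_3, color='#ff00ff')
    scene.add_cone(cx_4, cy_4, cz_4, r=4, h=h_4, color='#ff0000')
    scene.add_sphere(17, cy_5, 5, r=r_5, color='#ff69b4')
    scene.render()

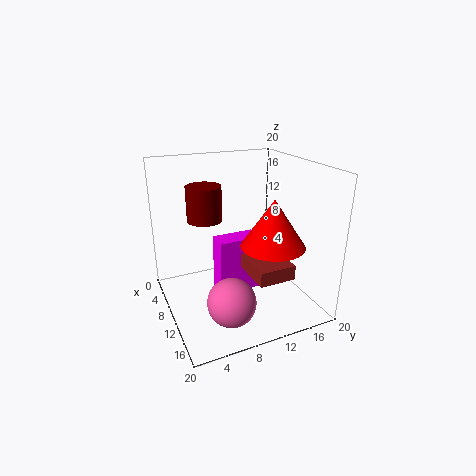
cx_1 = 14; cz_1 = 15; r_1 = 2; h_1 = 4; cx_2 = 10; cy_2 = 10; cz_2 = 6; w_2 = 7; d_2 = 5; cx_3 = 8; cy_3 = 7; w_3 = 3; d_3 = 6; h_3 = 8; cx_4 = 16; cy_4 = 12; cz_4 = 11; h_4 = 6; cy_5 = 6; r_5 = 3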